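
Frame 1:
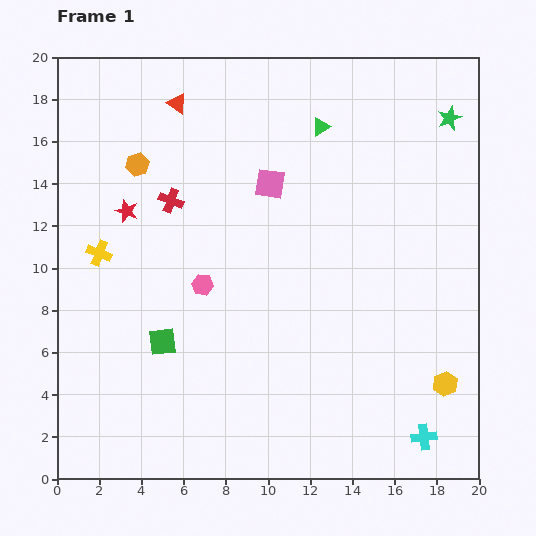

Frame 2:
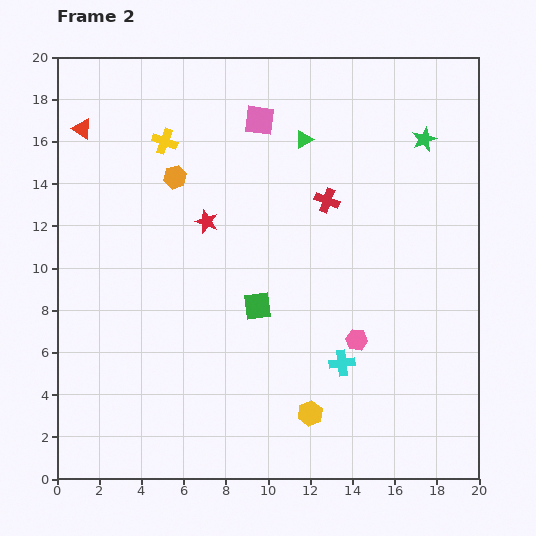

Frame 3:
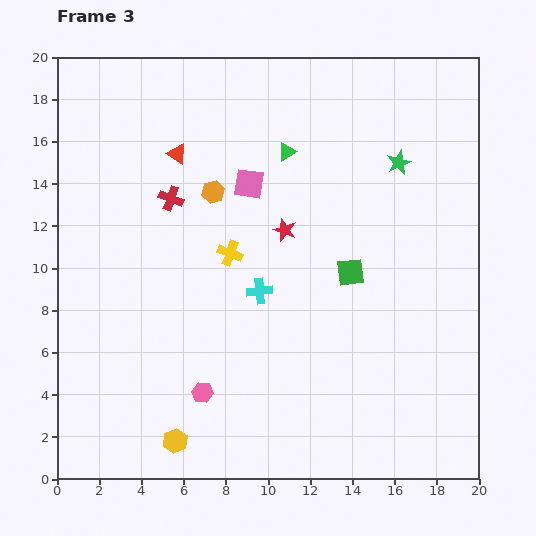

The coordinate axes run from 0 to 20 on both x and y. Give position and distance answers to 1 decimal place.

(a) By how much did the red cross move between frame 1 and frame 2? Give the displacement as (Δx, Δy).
(7.4, 0.0)

The red cross was at (5.4, 13.2) in frame 1 and (12.8, 13.2) in frame 2.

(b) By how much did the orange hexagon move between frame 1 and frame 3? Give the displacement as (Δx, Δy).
(3.6, -1.3)

The orange hexagon was at (3.8, 14.9) in frame 1 and (7.4, 13.6) in frame 3.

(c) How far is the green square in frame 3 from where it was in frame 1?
9.5

The green square moved from (5.0, 6.5) to (13.9, 9.8), a distance of √(8.9² + 3.3²) ≈ 9.5.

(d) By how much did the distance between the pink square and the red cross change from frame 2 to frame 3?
-1.2

Distance in frame 2: 5.0. Distance in frame 3: 3.8.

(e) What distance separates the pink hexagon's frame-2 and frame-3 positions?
7.7

The pink hexagon moved from (14.2, 6.6) to (6.9, 4.1), a distance of √(7.3² + 2.5²) ≈ 7.7.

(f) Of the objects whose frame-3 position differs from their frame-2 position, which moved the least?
the green triangle

(moved 1.0)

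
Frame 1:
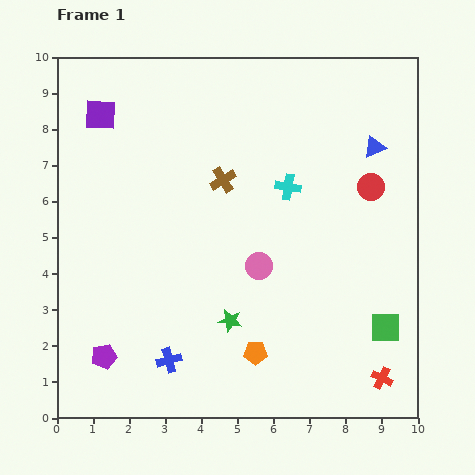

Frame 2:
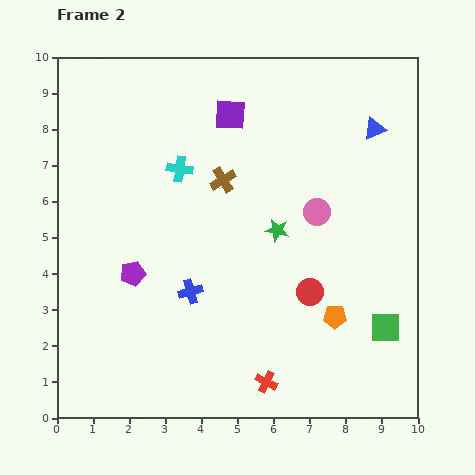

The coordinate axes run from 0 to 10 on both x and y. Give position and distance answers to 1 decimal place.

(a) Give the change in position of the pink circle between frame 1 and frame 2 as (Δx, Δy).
(1.6, 1.5)

The pink circle was at (5.6, 4.2) in frame 1 and (7.2, 5.7) in frame 2.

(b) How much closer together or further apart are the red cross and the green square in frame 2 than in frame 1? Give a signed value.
+2.2

Distance in frame 1: 1.4. Distance in frame 2: 3.6.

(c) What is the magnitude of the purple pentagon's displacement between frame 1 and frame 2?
2.4

The purple pentagon moved from (1.3, 1.7) to (2.1, 4.0), a distance of √(0.8² + 2.3²) ≈ 2.4.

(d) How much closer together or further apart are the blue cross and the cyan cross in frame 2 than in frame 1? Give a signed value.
-2.4

Distance in frame 1: 5.8. Distance in frame 2: 3.4.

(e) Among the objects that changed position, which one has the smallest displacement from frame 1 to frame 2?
the blue triangle

(moved 0.5)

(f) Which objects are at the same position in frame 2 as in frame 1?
the brown cross, the green square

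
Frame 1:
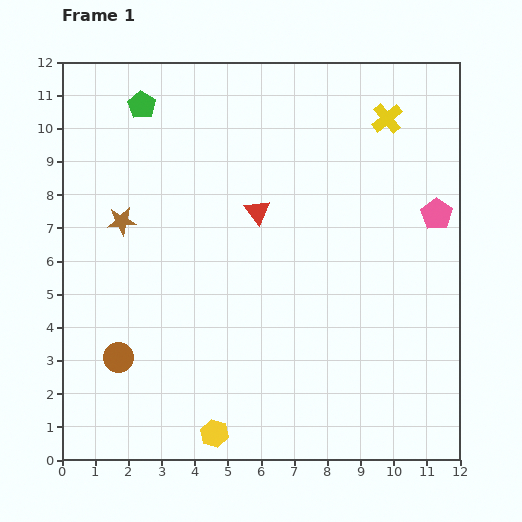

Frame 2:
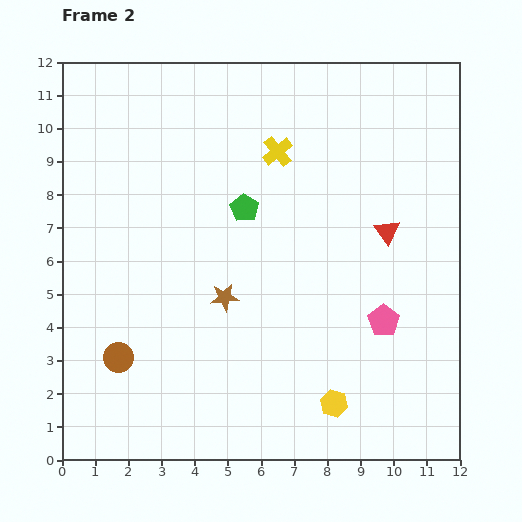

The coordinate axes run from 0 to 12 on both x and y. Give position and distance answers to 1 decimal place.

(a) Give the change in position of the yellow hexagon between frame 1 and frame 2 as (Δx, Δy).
(3.6, 0.9)

The yellow hexagon was at (4.6, 0.8) in frame 1 and (8.2, 1.7) in frame 2.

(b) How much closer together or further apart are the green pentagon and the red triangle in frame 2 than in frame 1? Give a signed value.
-0.3

Distance in frame 1: 4.7. Distance in frame 2: 4.4.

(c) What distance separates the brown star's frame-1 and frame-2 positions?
3.9

The brown star moved from (1.8, 7.2) to (4.9, 4.9), a distance of √(3.1² + 2.3²) ≈ 3.9.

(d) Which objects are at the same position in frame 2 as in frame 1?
the brown circle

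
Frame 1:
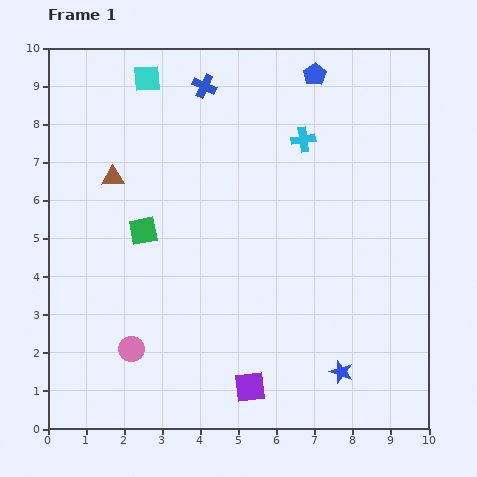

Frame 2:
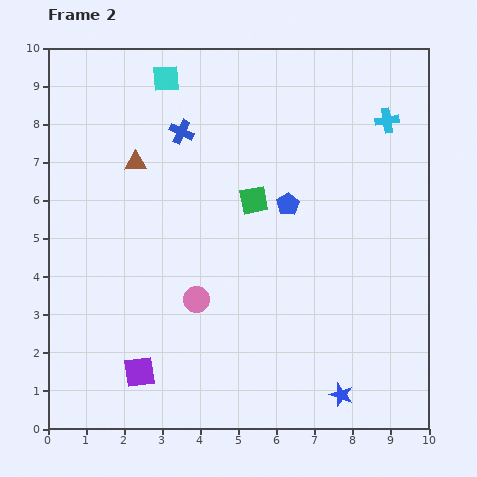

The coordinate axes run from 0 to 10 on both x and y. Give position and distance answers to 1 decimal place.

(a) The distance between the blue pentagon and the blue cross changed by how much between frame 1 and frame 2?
+0.5

Distance in frame 1: 2.9. Distance in frame 2: 3.4.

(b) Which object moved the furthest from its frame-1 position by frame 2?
the blue pentagon

(moved 3.5; next 3.0)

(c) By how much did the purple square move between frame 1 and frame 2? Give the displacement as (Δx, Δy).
(-2.9, 0.4)

The purple square was at (5.3, 1.1) in frame 1 and (2.4, 1.5) in frame 2.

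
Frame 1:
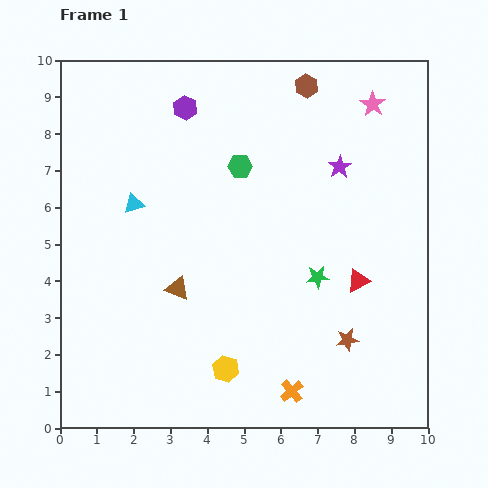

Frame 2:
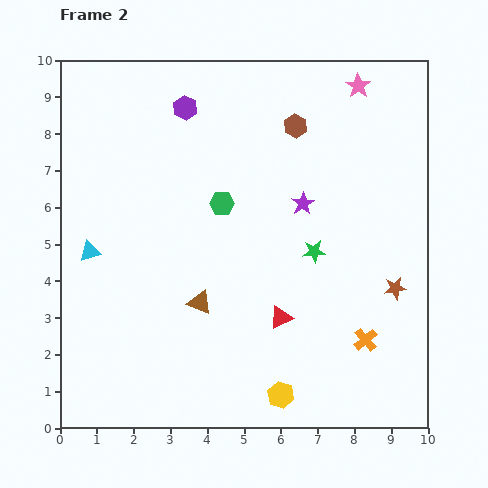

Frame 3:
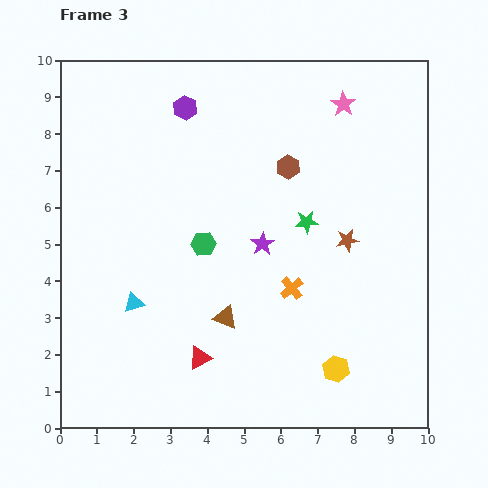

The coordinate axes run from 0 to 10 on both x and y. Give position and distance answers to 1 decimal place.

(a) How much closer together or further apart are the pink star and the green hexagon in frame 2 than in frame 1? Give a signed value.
+0.9

Distance in frame 1: 4.0. Distance in frame 2: 4.9.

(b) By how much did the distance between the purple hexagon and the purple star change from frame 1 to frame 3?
-0.2

Distance in frame 1: 4.5. Distance in frame 3: 4.3.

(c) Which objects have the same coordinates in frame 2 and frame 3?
the purple hexagon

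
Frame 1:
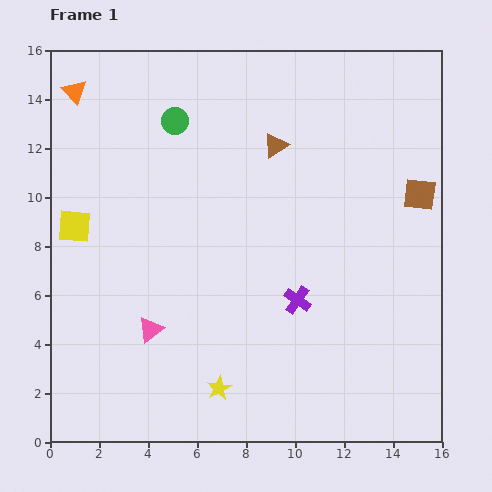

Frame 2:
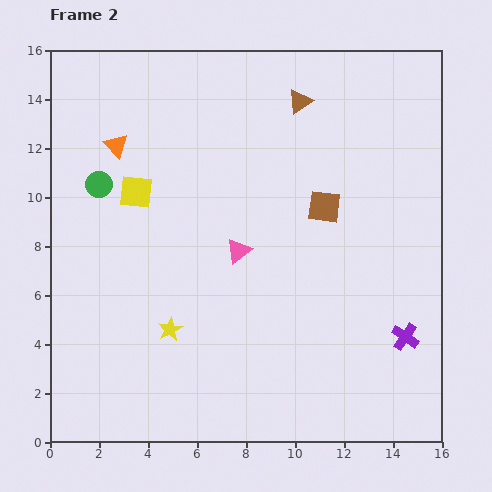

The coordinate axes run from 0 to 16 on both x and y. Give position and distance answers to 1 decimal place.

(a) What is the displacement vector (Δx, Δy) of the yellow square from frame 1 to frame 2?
(2.5, 1.4)

The yellow square was at (1.0, 8.8) in frame 1 and (3.5, 10.2) in frame 2.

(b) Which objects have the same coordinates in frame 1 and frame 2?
none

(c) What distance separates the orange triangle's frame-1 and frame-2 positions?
2.8

The orange triangle moved from (1.0, 14.3) to (2.7, 12.1), a distance of √(1.7² + 2.2²) ≈ 2.8.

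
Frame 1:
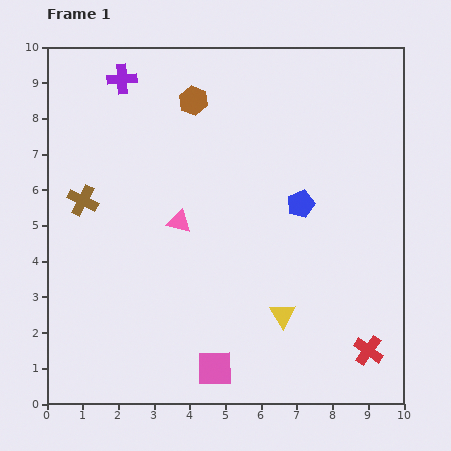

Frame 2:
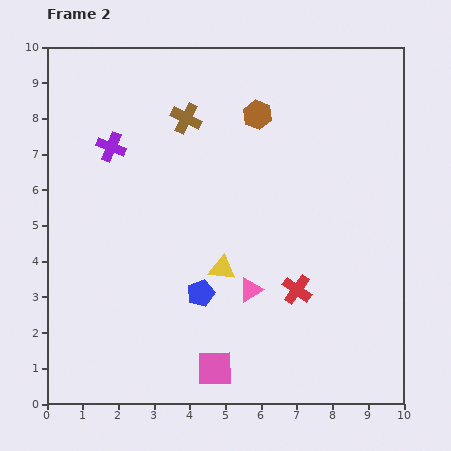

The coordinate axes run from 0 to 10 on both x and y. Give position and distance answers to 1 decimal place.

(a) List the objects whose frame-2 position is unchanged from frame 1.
the pink square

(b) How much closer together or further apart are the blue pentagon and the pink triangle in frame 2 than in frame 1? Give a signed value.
-2.0

Distance in frame 1: 3.4. Distance in frame 2: 1.4.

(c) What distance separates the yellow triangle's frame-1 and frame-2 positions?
2.1

The yellow triangle moved from (6.6, 2.5) to (4.9, 3.8), a distance of √(1.7² + 1.3²) ≈ 2.1.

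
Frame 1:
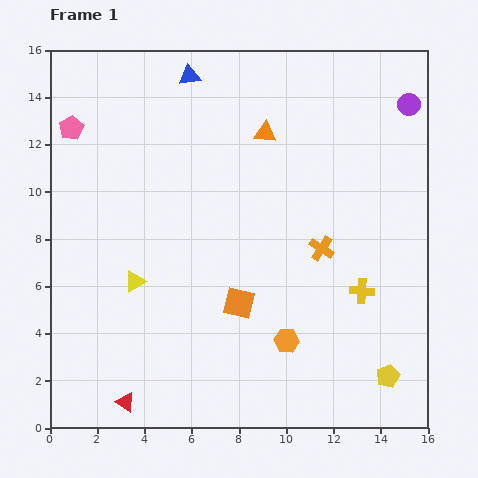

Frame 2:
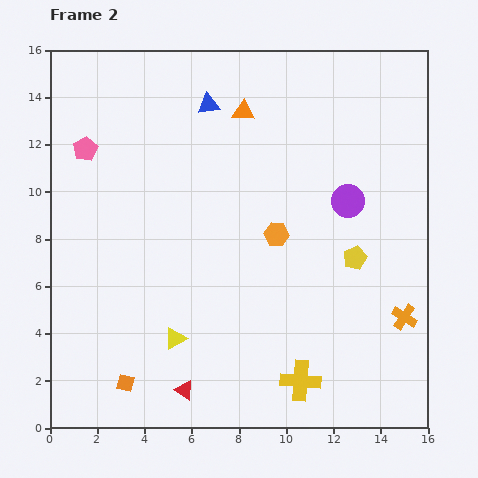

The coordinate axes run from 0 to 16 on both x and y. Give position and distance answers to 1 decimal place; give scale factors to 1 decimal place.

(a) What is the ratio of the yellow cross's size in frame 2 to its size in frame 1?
1.6×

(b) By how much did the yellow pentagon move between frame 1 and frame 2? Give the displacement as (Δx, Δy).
(-1.4, 5.0)

The yellow pentagon was at (14.3, 2.2) in frame 1 and (12.9, 7.2) in frame 2.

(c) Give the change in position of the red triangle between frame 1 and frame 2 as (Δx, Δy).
(2.5, 0.5)

The red triangle was at (3.2, 1.1) in frame 1 and (5.7, 1.6) in frame 2.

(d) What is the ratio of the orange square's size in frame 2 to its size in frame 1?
0.6×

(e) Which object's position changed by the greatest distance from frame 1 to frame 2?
the orange square

(moved 5.9; next 5.2)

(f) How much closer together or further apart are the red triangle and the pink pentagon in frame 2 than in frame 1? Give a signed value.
-0.8

Distance in frame 1: 11.8. Distance in frame 2: 11.0.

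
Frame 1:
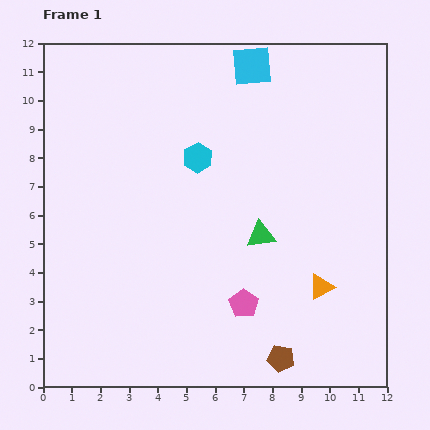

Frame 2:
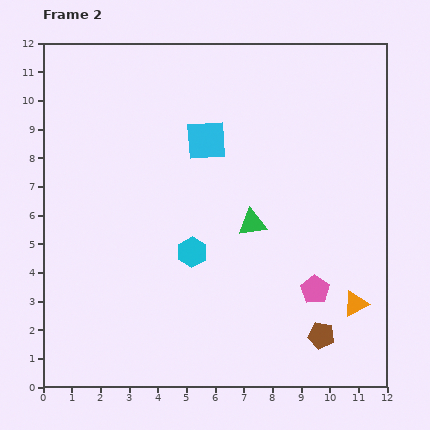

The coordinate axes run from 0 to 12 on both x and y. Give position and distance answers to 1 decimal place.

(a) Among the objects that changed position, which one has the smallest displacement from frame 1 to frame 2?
the green triangle

(moved 0.5)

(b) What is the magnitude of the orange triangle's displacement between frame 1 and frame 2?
1.3

The orange triangle moved from (9.7, 3.5) to (10.9, 2.9), a distance of √(1.2² + 0.6²) ≈ 1.3.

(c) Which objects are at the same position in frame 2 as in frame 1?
none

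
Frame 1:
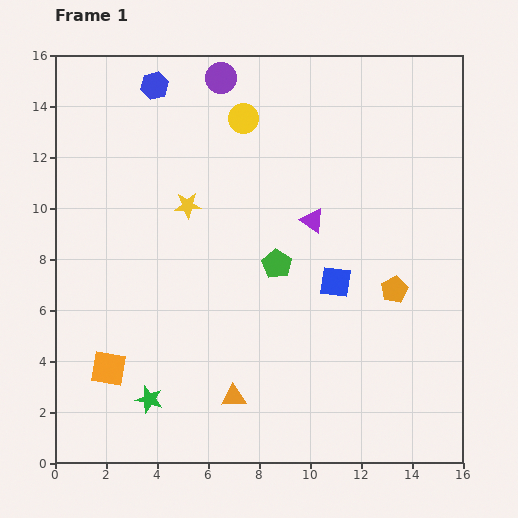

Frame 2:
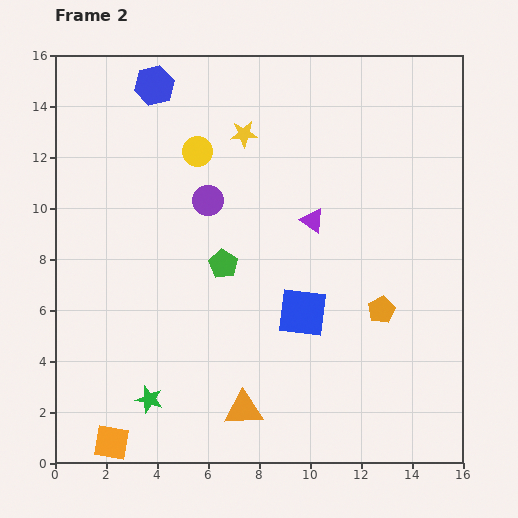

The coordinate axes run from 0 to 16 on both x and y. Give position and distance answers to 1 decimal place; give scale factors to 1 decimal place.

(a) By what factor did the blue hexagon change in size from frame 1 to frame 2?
1.4×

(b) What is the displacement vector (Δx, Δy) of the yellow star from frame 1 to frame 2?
(2.2, 2.8)

The yellow star was at (5.2, 10.1) in frame 1 and (7.4, 12.9) in frame 2.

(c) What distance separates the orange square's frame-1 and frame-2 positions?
2.9

The orange square moved from (2.1, 3.7) to (2.2, 0.8), a distance of √(0.1² + 2.9²) ≈ 2.9.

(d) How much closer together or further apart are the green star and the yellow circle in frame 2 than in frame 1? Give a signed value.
-1.7

Distance in frame 1: 11.6. Distance in frame 2: 9.9.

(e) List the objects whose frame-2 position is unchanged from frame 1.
the blue hexagon, the green star, the purple triangle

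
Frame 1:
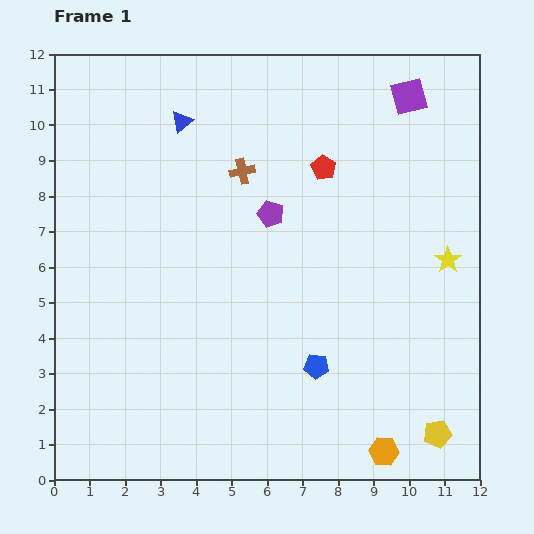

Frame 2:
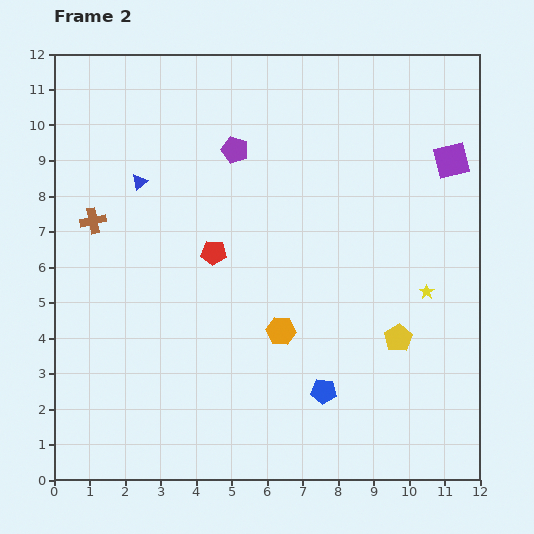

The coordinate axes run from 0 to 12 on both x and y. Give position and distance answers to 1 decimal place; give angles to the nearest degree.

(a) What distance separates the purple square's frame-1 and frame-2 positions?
2.2

The purple square moved from (10.0, 10.8) to (11.2, 9.0), a distance of √(1.2² + 1.8²) ≈ 2.2.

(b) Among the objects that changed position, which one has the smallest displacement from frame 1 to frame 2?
the blue pentagon

(moved 0.7)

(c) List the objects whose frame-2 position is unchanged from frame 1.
none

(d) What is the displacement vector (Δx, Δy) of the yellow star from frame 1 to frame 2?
(-0.6, -0.9)

The yellow star was at (11.1, 6.2) in frame 1 and (10.5, 5.3) in frame 2.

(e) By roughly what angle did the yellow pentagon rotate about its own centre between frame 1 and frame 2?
20° counter-clockwise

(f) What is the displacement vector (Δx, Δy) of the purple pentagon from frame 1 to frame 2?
(-1.0, 1.8)

The purple pentagon was at (6.1, 7.5) in frame 1 and (5.1, 9.3) in frame 2.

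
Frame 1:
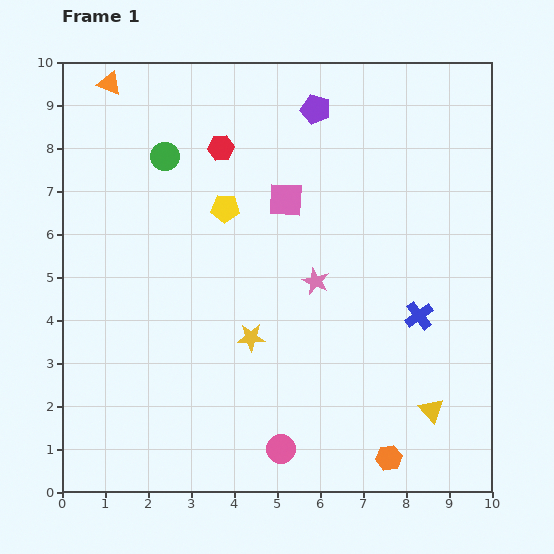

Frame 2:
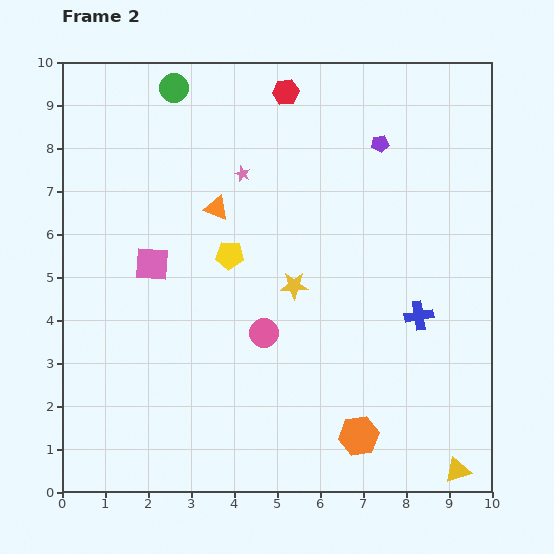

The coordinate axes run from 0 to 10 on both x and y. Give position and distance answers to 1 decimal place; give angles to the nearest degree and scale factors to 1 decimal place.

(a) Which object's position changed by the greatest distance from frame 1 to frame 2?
the orange triangle

(moved 3.8; next 3.4)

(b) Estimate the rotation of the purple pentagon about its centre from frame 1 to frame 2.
24° counter-clockwise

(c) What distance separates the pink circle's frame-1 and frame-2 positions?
2.7

The pink circle moved from (5.1, 1.0) to (4.7, 3.7), a distance of √(0.4² + 2.7²) ≈ 2.7.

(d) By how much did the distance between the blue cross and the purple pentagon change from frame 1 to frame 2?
-1.3

Distance in frame 1: 5.4. Distance in frame 2: 4.1.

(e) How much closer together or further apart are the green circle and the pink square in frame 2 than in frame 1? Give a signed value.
+1.1

Distance in frame 1: 3.0. Distance in frame 2: 4.1.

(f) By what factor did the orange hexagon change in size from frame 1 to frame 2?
1.6×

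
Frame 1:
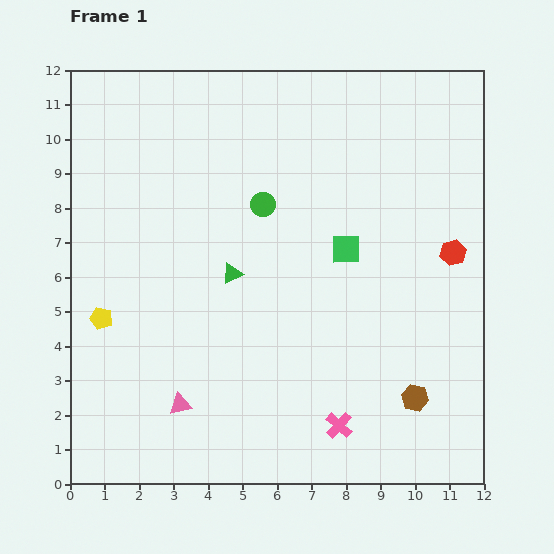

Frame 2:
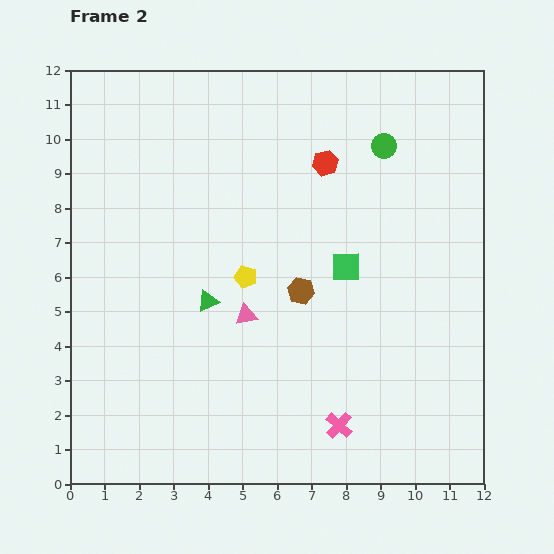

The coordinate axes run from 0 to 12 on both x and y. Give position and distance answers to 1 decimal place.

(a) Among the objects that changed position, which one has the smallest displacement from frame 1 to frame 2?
the green square

(moved 0.5)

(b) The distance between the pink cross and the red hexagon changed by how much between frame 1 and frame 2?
+1.6

Distance in frame 1: 6.0. Distance in frame 2: 7.6.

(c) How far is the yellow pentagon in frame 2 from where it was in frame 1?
4.4

The yellow pentagon moved from (0.9, 4.8) to (5.1, 6.0), a distance of √(4.2² + 1.2²) ≈ 4.4.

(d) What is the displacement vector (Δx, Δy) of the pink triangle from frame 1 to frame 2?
(1.9, 2.6)

The pink triangle was at (3.2, 2.3) in frame 1 and (5.1, 4.9) in frame 2.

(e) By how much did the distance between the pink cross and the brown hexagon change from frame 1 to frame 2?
+1.8

Distance in frame 1: 2.3. Distance in frame 2: 4.1.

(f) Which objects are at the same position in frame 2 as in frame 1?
the pink cross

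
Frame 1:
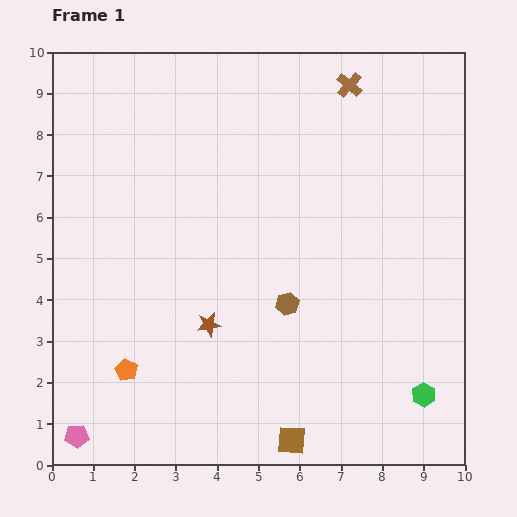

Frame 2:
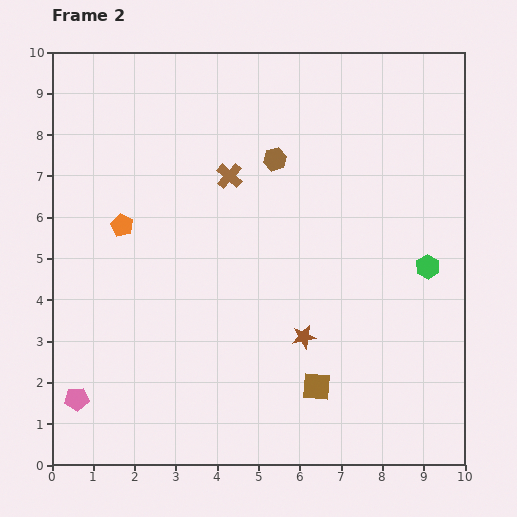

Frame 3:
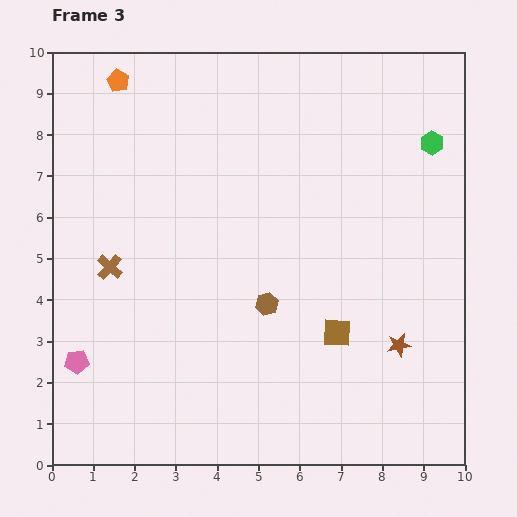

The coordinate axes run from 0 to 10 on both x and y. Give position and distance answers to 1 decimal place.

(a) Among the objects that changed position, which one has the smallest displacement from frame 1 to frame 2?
the pink pentagon

(moved 0.9)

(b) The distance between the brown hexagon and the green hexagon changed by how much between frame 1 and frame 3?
+1.6

Distance in frame 1: 4.0. Distance in frame 3: 5.6.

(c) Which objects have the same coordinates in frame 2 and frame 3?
none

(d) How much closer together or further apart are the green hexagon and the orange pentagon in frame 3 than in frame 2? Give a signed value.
+0.2

Distance in frame 2: 7.5. Distance in frame 3: 7.7.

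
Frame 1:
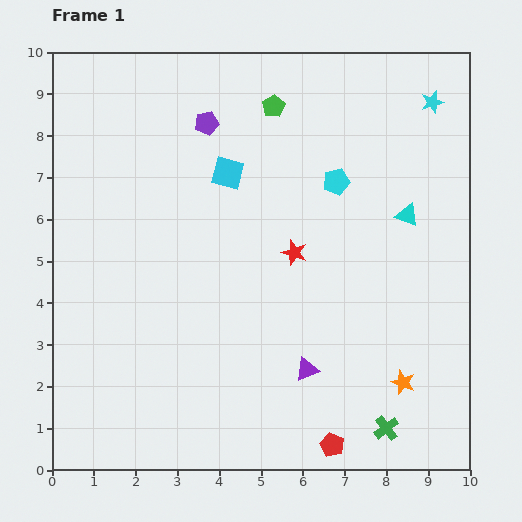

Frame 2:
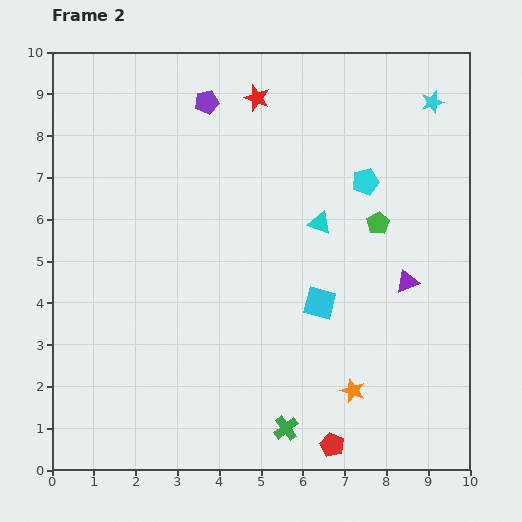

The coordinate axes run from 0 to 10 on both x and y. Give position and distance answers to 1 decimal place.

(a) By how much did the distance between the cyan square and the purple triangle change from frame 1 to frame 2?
-2.9

Distance in frame 1: 5.1. Distance in frame 2: 2.2.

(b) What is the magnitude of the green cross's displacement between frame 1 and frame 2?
2.4

The green cross moved from (8.0, 1.0) to (5.6, 1.0), a distance of √(2.4² + 0.0²) ≈ 2.4.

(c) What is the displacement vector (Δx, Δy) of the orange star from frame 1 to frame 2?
(-1.2, -0.2)

The orange star was at (8.4, 2.1) in frame 1 and (7.2, 1.9) in frame 2.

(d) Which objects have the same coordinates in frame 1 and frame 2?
the red pentagon, the cyan star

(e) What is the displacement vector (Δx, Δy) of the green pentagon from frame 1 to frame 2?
(2.5, -2.8)

The green pentagon was at (5.3, 8.7) in frame 1 and (7.8, 5.9) in frame 2.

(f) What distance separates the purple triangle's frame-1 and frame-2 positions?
3.2

The purple triangle moved from (6.1, 2.4) to (8.5, 4.5), a distance of √(2.4² + 2.1²) ≈ 3.2.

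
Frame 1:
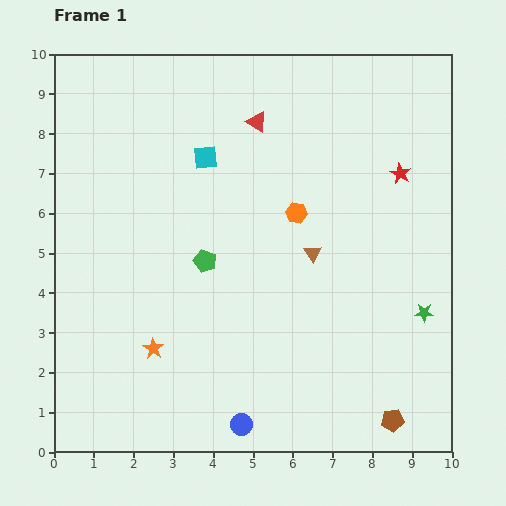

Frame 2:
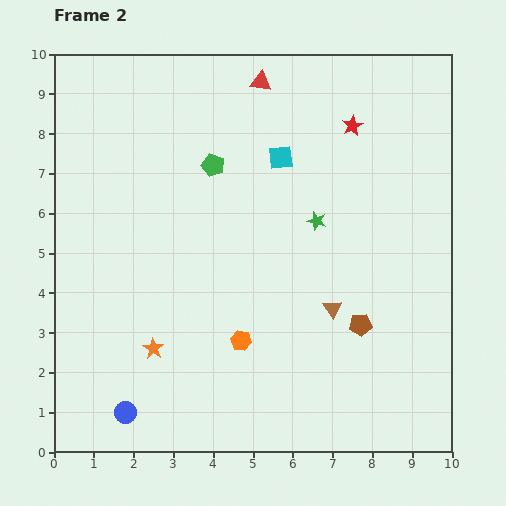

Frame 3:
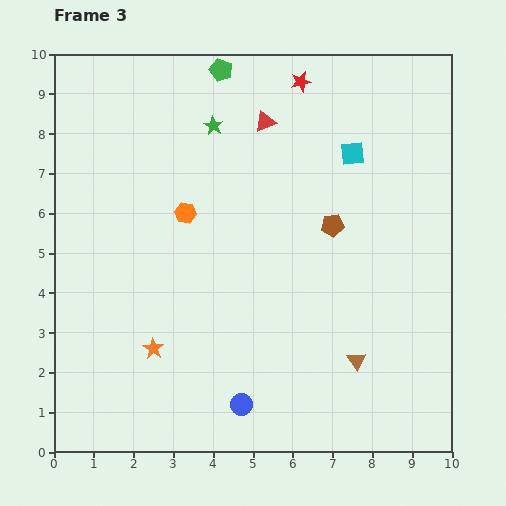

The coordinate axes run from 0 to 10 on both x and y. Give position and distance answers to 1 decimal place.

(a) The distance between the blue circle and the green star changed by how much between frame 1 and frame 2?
+1.4

Distance in frame 1: 5.4. Distance in frame 2: 6.8.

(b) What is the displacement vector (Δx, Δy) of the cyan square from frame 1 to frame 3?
(3.7, 0.1)

The cyan square was at (3.8, 7.4) in frame 1 and (7.5, 7.5) in frame 3.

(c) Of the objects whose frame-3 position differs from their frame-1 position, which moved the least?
the red triangle

(moved 0.2)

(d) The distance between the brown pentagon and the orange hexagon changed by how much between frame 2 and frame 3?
+0.7

Distance in frame 2: 3.0. Distance in frame 3: 3.7.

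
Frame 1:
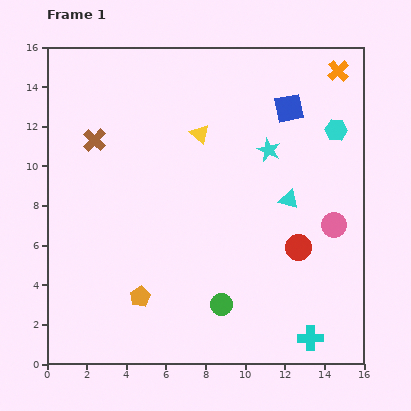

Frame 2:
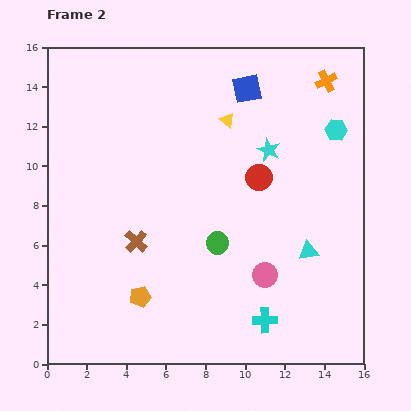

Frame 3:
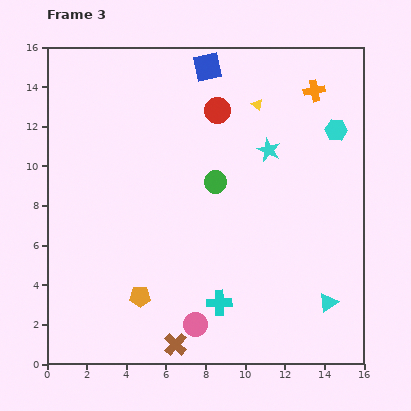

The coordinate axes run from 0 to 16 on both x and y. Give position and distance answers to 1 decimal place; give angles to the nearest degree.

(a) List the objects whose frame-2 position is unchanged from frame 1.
the orange pentagon, the cyan hexagon, the cyan star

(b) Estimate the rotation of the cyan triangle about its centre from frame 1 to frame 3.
52° counter-clockwise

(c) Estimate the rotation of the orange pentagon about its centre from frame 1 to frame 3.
31° clockwise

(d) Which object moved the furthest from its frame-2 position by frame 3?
the brown cross

(moved 5.6; next 4.3)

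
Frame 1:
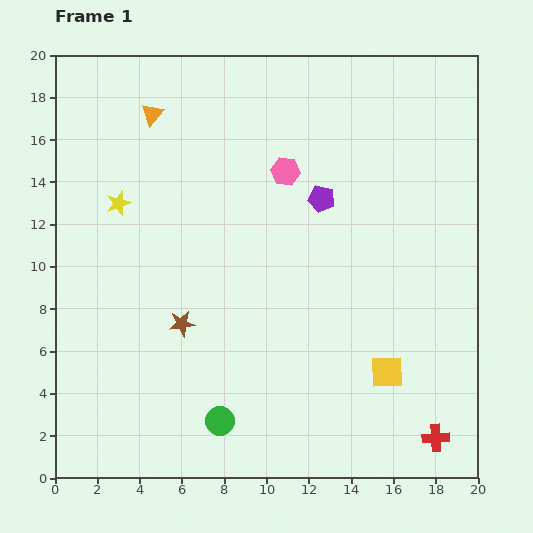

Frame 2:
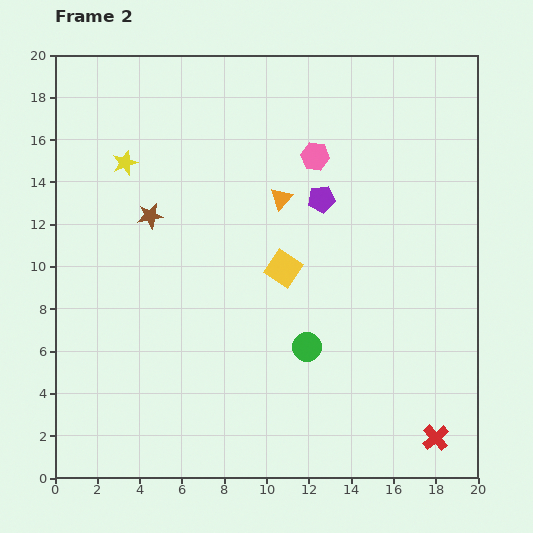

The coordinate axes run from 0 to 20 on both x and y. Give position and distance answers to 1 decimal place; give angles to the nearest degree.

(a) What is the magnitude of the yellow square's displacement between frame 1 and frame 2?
6.9

The yellow square moved from (15.7, 5.0) to (10.8, 9.9), a distance of √(4.9² + 4.9²) ≈ 6.9.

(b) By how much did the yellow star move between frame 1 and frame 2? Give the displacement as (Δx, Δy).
(0.3, 1.9)

The yellow star was at (3.0, 13.0) in frame 1 and (3.3, 14.9) in frame 2.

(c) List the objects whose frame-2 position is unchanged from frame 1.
the red cross, the purple pentagon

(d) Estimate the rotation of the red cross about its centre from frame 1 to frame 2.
38° counter-clockwise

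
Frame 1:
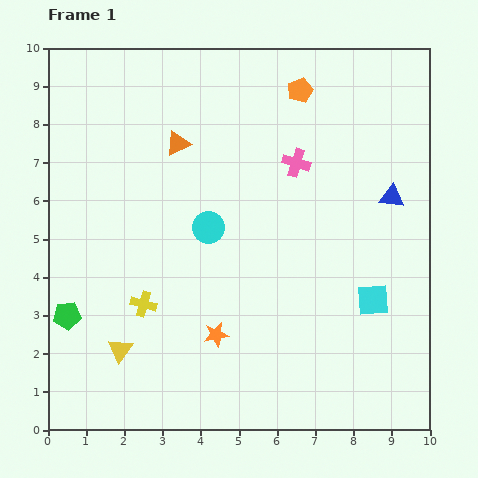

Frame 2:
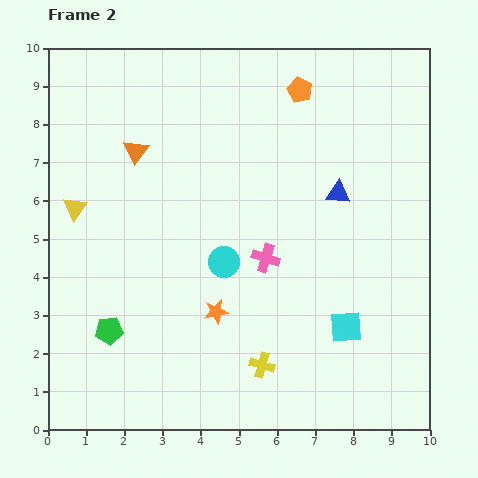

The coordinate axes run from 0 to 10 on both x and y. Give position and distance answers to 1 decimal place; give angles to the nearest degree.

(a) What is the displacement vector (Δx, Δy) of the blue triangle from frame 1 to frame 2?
(-1.4, 0.1)

The blue triangle was at (9.0, 6.1) in frame 1 and (7.6, 6.2) in frame 2.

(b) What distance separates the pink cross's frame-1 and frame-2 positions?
2.6

The pink cross moved from (6.5, 7.0) to (5.7, 4.5), a distance of √(0.8² + 2.5²) ≈ 2.6.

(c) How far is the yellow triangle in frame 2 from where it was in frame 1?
3.9

The yellow triangle moved from (1.9, 2.1) to (0.7, 5.8), a distance of √(1.2² + 3.7²) ≈ 3.9.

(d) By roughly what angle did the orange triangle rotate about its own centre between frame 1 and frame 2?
30° counter-clockwise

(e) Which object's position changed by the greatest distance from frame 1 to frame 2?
the yellow triangle

(moved 3.9; next 3.5)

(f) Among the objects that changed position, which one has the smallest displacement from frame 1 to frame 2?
the orange star

(moved 0.6)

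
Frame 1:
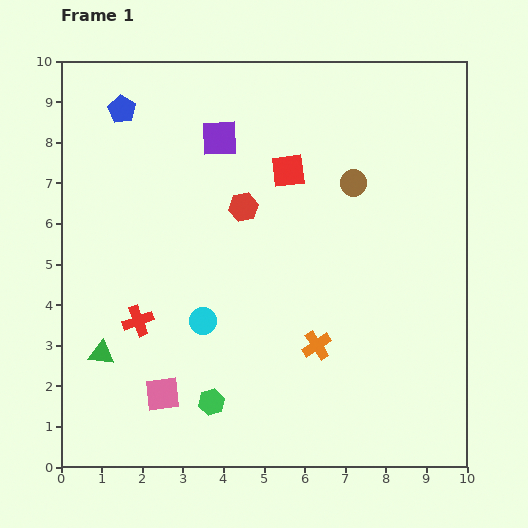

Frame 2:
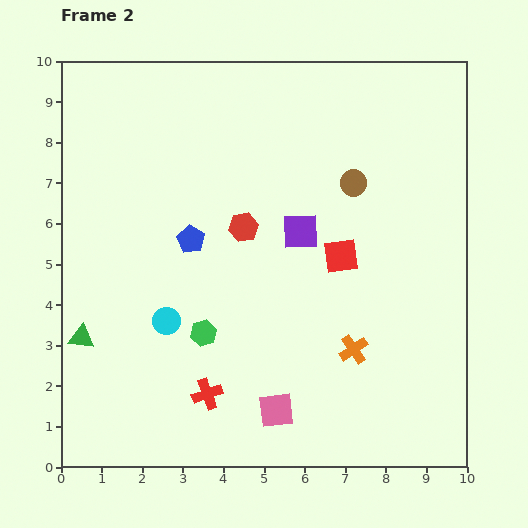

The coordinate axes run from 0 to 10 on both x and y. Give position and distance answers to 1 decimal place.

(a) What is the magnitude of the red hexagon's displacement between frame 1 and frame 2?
0.5

The red hexagon moved from (4.5, 6.4) to (4.5, 5.9), a distance of √(0.0² + 0.5²) ≈ 0.5.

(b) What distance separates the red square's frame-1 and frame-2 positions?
2.5

The red square moved from (5.6, 7.3) to (6.9, 5.2), a distance of √(1.3² + 2.1²) ≈ 2.5.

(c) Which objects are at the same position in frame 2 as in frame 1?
the brown circle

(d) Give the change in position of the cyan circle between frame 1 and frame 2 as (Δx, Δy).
(-0.9, 0.0)

The cyan circle was at (3.5, 3.6) in frame 1 and (2.6, 3.6) in frame 2.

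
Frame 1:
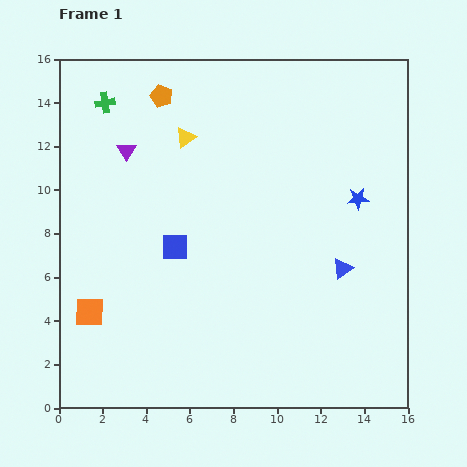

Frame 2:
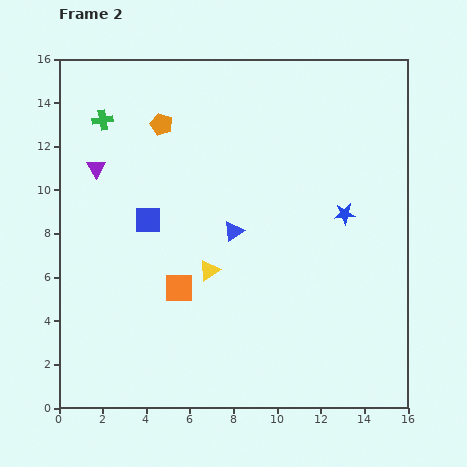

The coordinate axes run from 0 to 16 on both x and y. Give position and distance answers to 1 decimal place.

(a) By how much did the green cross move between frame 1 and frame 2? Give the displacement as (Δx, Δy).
(-0.1, -0.8)

The green cross was at (2.1, 14.0) in frame 1 and (2.0, 13.2) in frame 2.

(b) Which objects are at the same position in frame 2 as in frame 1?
none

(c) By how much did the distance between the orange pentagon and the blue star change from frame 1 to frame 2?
-0.9

Distance in frame 1: 10.2. Distance in frame 2: 9.3.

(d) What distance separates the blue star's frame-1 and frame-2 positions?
0.9

The blue star moved from (13.7, 9.6) to (13.1, 8.9), a distance of √(0.6² + 0.7²) ≈ 0.9.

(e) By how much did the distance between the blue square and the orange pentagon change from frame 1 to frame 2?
-2.5

Distance in frame 1: 6.9. Distance in frame 2: 4.4.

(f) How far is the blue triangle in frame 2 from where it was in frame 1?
5.3

The blue triangle moved from (13.0, 6.4) to (8.0, 8.1), a distance of √(5.0² + 1.7²) ≈ 5.3.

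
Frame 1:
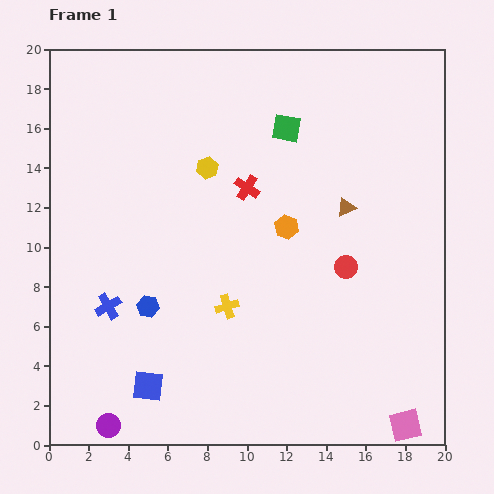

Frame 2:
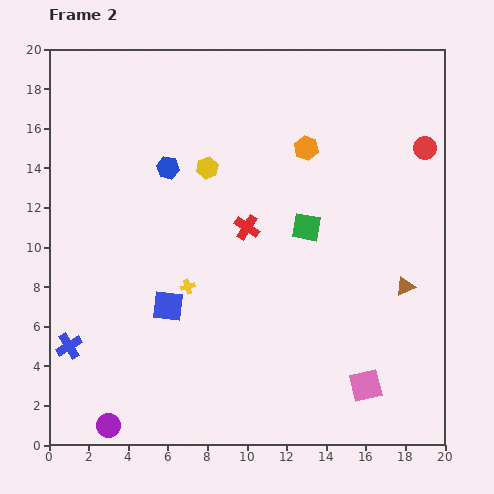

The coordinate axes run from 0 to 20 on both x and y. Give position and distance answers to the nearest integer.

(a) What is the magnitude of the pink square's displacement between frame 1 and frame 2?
3

The pink square moved from (18, 1) to (16, 3), a distance of √(2² + 2²) ≈ 3.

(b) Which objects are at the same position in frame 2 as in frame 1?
the purple circle, the yellow hexagon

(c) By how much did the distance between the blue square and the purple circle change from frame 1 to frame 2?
+4

Distance in frame 1: 3. Distance in frame 2: 7.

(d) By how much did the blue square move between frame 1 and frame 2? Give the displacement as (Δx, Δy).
(1, 4)

The blue square was at (5, 3) in frame 1 and (6, 7) in frame 2.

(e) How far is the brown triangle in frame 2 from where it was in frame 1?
5

The brown triangle moved from (15, 12) to (18, 8), a distance of √(3² + 4²) ≈ 5.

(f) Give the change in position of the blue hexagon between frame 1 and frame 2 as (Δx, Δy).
(1, 7)

The blue hexagon was at (5, 7) in frame 1 and (6, 14) in frame 2.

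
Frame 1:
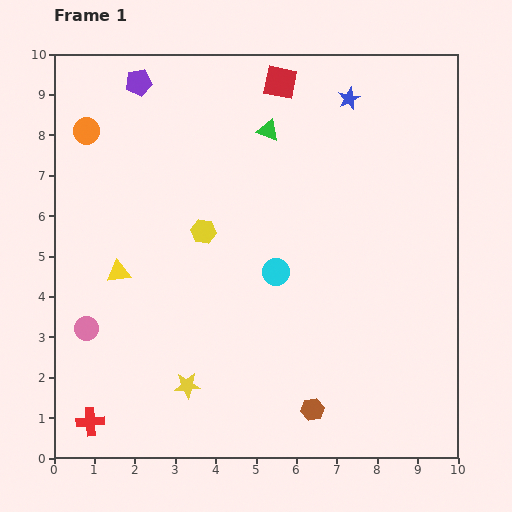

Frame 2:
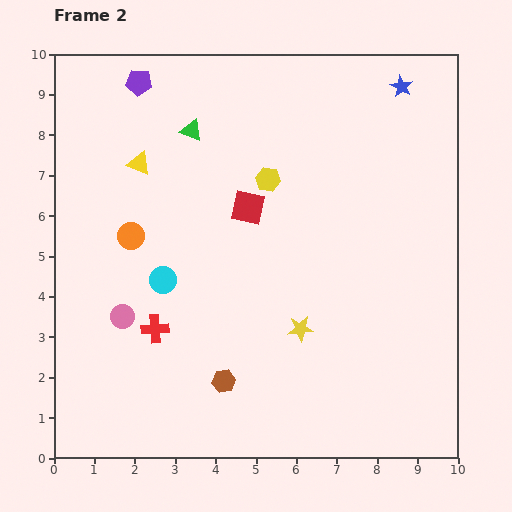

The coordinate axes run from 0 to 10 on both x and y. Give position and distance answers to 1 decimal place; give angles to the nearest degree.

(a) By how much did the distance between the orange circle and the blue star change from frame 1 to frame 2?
+1.2

Distance in frame 1: 6.5. Distance in frame 2: 7.7.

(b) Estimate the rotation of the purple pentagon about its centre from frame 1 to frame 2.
16° clockwise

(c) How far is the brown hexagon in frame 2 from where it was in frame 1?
2.3

The brown hexagon moved from (6.4, 1.2) to (4.2, 1.9), a distance of √(2.2² + 0.7²) ≈ 2.3.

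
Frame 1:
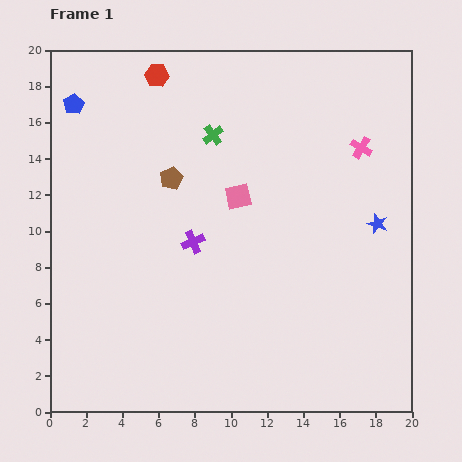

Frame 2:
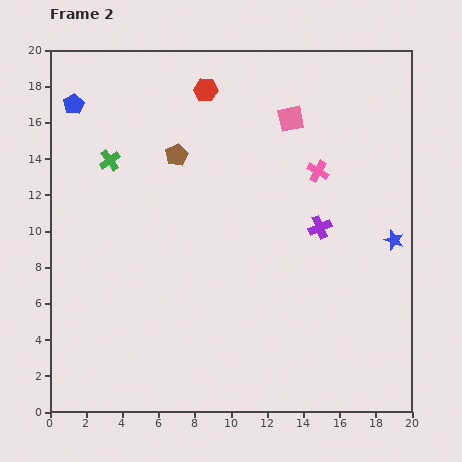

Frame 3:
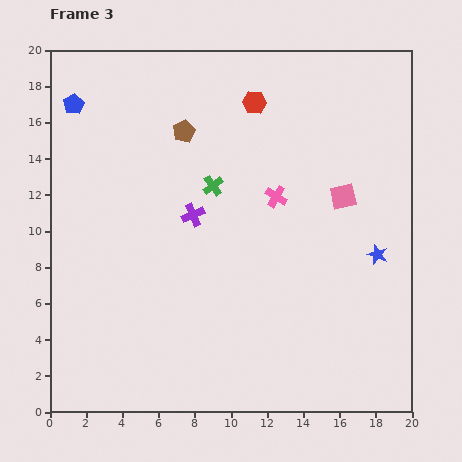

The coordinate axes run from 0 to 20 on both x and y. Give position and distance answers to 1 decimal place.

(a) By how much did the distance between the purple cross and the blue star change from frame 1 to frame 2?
-6.0

Distance in frame 1: 10.2. Distance in frame 2: 4.2.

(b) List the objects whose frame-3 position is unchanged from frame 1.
the blue pentagon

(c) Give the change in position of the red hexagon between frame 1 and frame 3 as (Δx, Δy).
(5.4, -1.5)

The red hexagon was at (5.9, 18.6) in frame 1 and (11.3, 17.1) in frame 3.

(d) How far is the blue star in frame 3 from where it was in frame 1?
1.7

The blue star moved from (18.1, 10.4) to (18.1, 8.7), a distance of √(0.0² + 1.7²) ≈ 1.7.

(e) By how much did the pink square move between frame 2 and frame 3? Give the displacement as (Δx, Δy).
(2.9, -4.3)

The pink square was at (13.3, 16.2) in frame 2 and (16.2, 11.9) in frame 3.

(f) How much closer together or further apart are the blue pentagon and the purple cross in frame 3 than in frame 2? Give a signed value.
-6.2

Distance in frame 2: 15.2. Distance in frame 3: 9.0.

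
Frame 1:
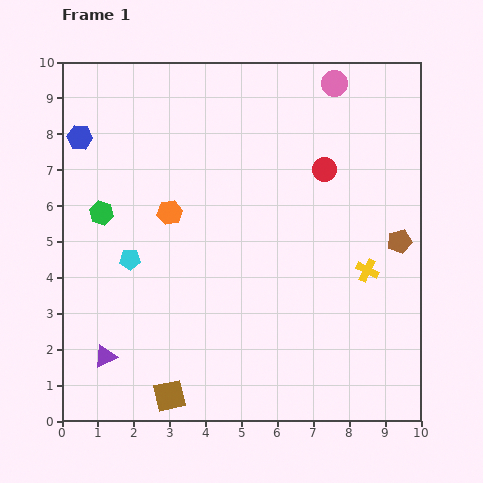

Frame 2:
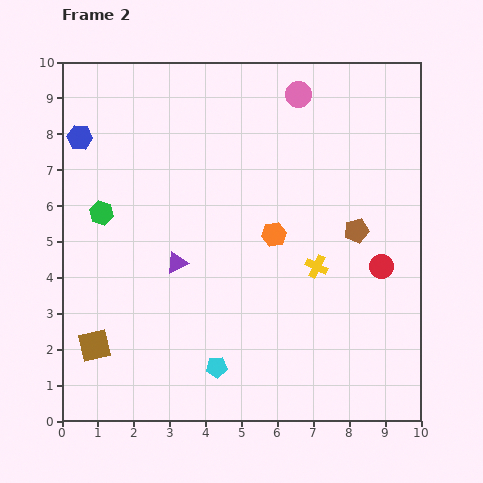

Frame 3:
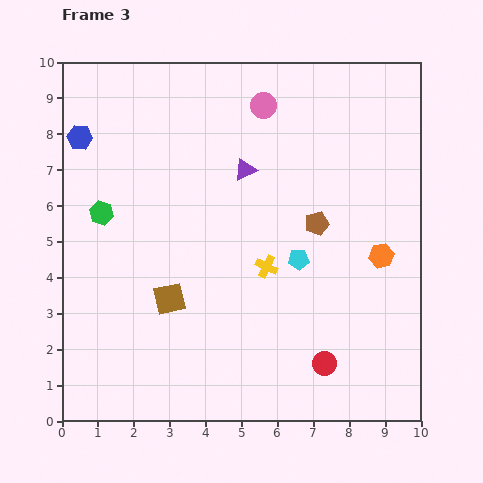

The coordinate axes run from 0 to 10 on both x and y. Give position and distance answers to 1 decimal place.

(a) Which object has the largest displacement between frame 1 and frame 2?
the cyan pentagon

(moved 3.8; next 3.3)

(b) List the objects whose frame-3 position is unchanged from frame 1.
the blue hexagon, the green hexagon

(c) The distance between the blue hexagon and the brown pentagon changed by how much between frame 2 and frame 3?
-1.1

Distance in frame 2: 8.1. Distance in frame 3: 7.0.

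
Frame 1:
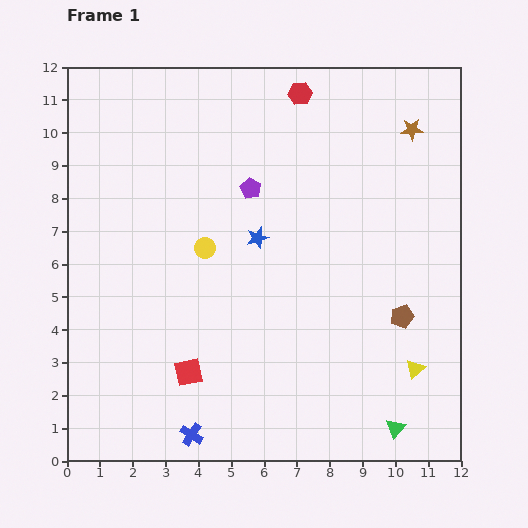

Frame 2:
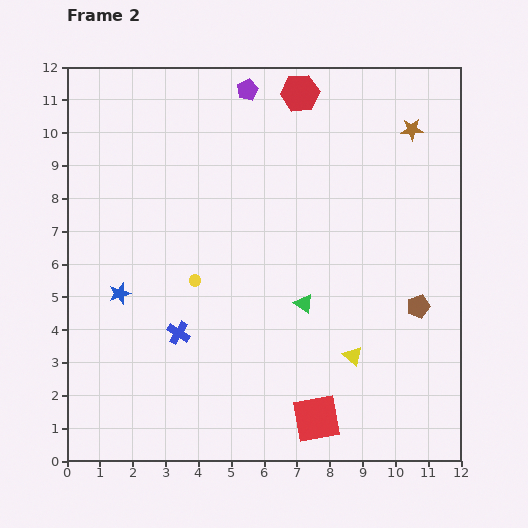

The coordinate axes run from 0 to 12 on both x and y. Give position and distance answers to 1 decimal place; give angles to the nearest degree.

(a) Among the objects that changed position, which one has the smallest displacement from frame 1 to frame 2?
the brown pentagon

(moved 0.6)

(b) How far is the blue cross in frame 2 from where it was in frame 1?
3.1

The blue cross moved from (3.8, 0.8) to (3.4, 3.9), a distance of √(0.4² + 3.1²) ≈ 3.1.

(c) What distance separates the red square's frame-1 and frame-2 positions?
4.1

The red square moved from (3.7, 2.7) to (7.6, 1.3), a distance of √(3.9² + 1.4²) ≈ 4.1.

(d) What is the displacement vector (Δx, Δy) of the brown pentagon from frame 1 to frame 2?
(0.5, 0.3)

The brown pentagon was at (10.2, 4.4) in frame 1 and (10.7, 4.7) in frame 2.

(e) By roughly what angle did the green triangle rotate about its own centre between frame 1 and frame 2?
34° counter-clockwise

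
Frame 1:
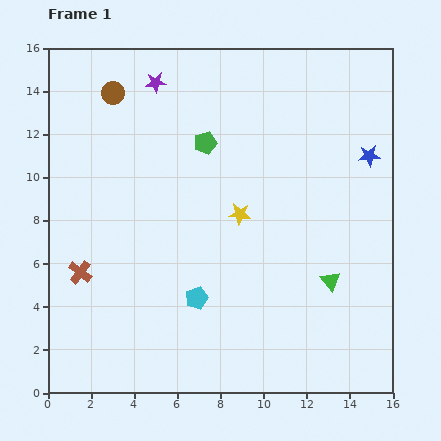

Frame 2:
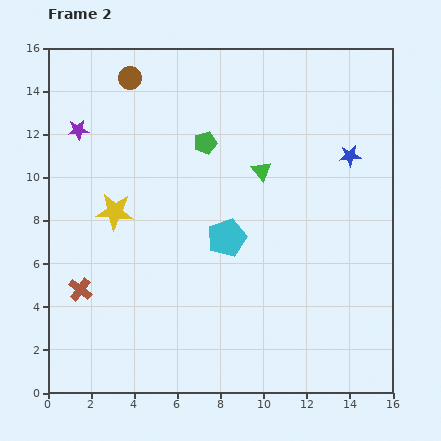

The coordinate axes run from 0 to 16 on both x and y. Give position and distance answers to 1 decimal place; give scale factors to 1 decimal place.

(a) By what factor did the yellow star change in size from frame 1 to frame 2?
1.7×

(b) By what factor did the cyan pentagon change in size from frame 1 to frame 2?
1.7×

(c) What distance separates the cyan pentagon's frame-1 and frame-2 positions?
3.1

The cyan pentagon moved from (6.9, 4.4) to (8.3, 7.2), a distance of √(1.4² + 2.8²) ≈ 3.1.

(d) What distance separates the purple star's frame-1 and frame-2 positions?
4.2

The purple star moved from (5.0, 14.4) to (1.4, 12.2), a distance of √(3.6² + 2.2²) ≈ 4.2.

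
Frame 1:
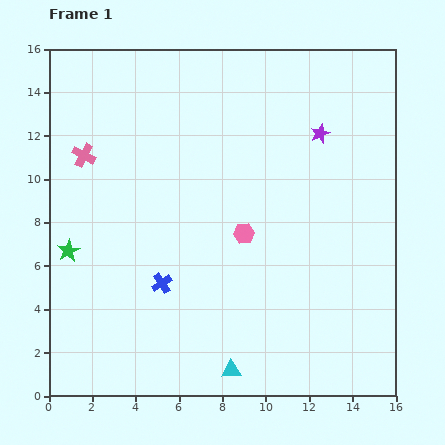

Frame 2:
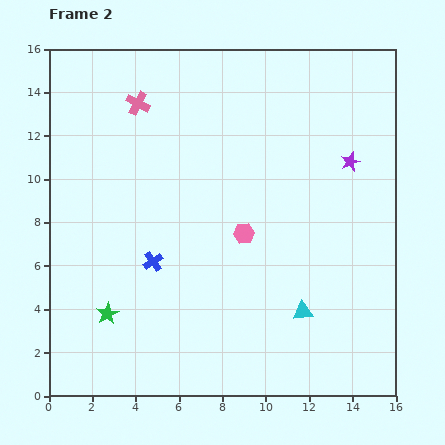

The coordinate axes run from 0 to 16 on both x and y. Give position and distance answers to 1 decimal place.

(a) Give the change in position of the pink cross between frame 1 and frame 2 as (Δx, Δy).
(2.5, 2.4)

The pink cross was at (1.6, 11.1) in frame 1 and (4.1, 13.5) in frame 2.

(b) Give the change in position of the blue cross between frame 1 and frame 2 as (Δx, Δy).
(-0.4, 1.0)

The blue cross was at (5.2, 5.2) in frame 1 and (4.8, 6.2) in frame 2.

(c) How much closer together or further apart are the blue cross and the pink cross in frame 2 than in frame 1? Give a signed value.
+0.4

Distance in frame 1: 6.9. Distance in frame 2: 7.3.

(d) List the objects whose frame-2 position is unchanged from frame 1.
the pink hexagon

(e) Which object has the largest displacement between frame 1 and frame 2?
the cyan triangle

(moved 4.3; next 3.5)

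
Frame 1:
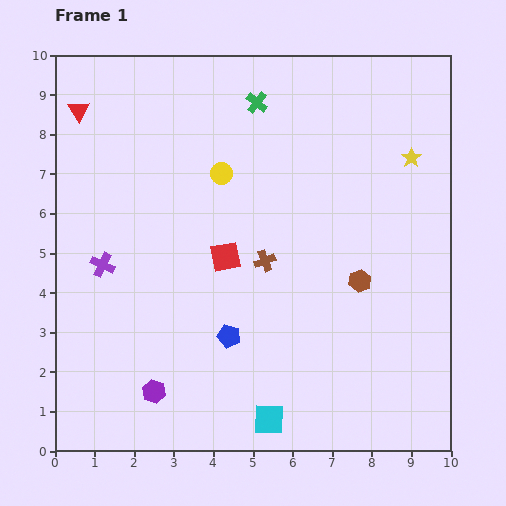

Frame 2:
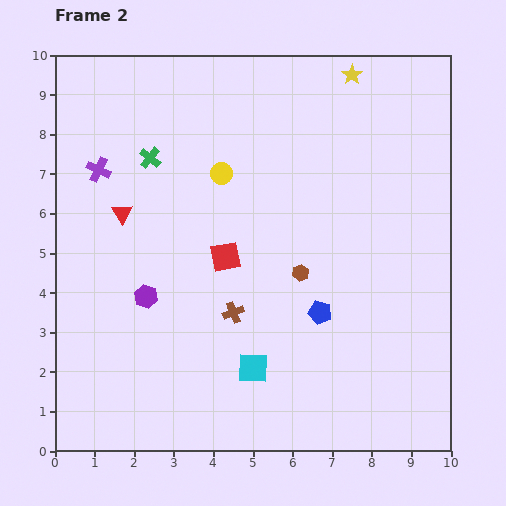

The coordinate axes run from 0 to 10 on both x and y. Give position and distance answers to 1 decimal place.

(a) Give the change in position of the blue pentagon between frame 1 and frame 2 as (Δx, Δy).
(2.3, 0.6)

The blue pentagon was at (4.4, 2.9) in frame 1 and (6.7, 3.5) in frame 2.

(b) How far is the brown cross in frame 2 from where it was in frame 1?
1.5

The brown cross moved from (5.3, 4.8) to (4.5, 3.5), a distance of √(0.8² + 1.3²) ≈ 1.5.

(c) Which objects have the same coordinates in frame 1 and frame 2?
the yellow circle, the red square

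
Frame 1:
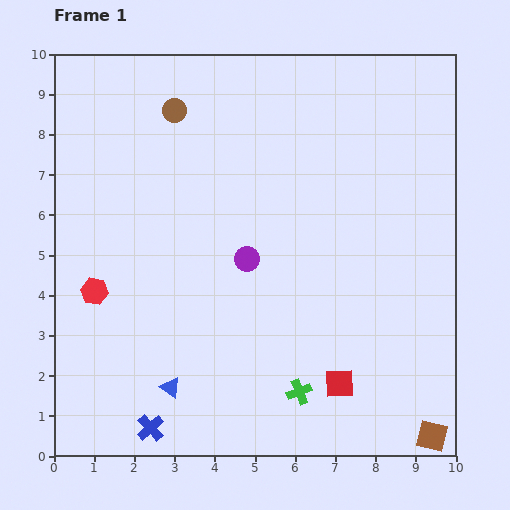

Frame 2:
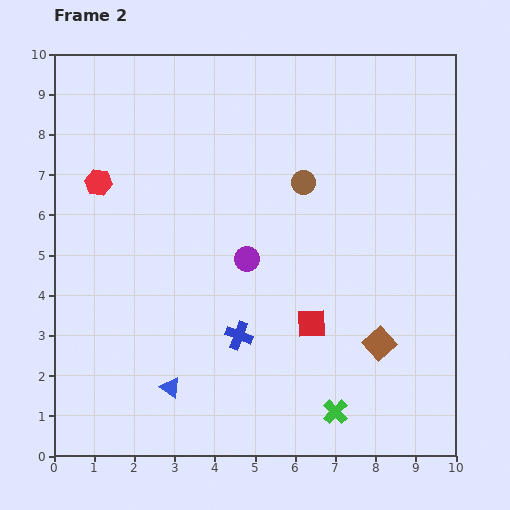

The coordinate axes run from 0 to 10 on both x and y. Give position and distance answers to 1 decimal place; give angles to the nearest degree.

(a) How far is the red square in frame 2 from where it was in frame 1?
1.7

The red square moved from (7.1, 1.8) to (6.4, 3.3), a distance of √(0.7² + 1.5²) ≈ 1.7.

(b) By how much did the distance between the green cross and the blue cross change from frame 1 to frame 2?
-0.7

Distance in frame 1: 3.8. Distance in frame 2: 3.1.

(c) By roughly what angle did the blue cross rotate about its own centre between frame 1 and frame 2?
27° counter-clockwise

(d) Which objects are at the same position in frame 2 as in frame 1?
the purple circle, the blue triangle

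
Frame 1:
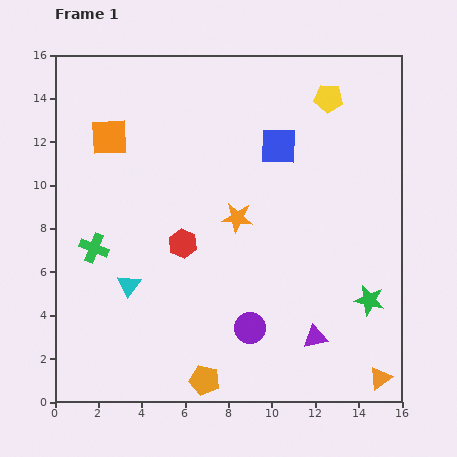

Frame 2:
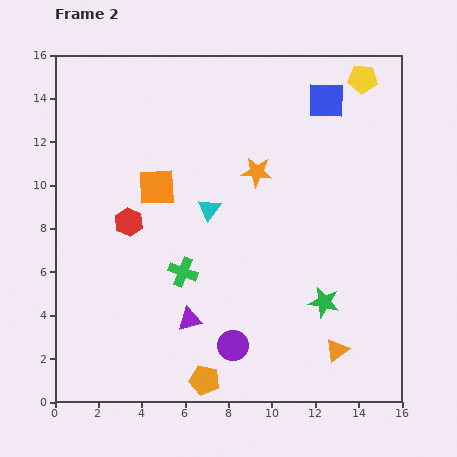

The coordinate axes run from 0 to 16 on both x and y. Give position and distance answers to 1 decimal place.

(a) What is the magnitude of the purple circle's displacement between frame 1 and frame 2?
1.1

The purple circle moved from (9.0, 3.4) to (8.2, 2.6), a distance of √(0.8² + 0.8²) ≈ 1.1.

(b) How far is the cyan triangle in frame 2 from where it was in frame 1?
5.1

The cyan triangle moved from (3.4, 5.4) to (7.1, 8.9), a distance of √(3.7² + 3.5²) ≈ 5.1.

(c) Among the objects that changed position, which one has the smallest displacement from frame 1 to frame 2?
the purple circle

(moved 1.1)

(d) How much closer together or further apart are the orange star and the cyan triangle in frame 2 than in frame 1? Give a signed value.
-3.1

Distance in frame 1: 5.9. Distance in frame 2: 2.8.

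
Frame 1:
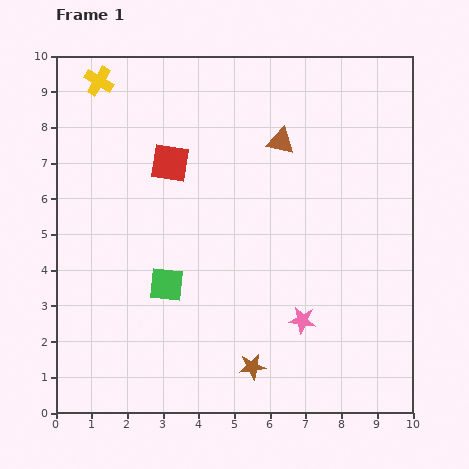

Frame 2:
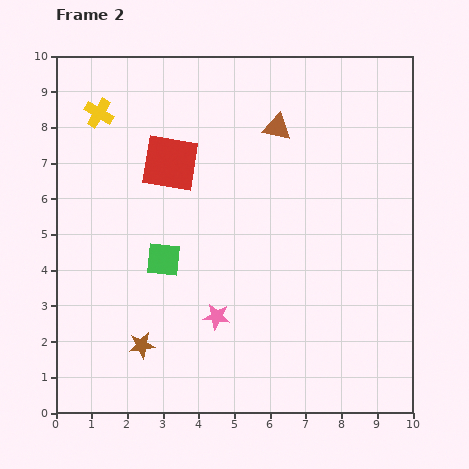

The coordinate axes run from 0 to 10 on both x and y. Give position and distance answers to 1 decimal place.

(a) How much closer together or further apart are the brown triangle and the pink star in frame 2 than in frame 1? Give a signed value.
+0.6

Distance in frame 1: 5.0. Distance in frame 2: 5.6.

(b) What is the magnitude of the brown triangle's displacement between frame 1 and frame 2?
0.4

The brown triangle moved from (6.3, 7.6) to (6.2, 8.0), a distance of √(0.1² + 0.4²) ≈ 0.4.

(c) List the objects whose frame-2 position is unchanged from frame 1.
the red square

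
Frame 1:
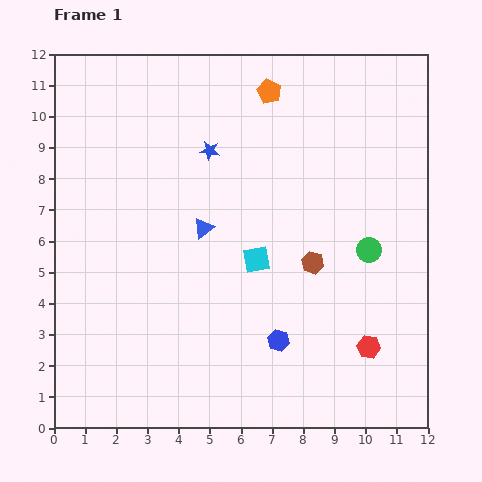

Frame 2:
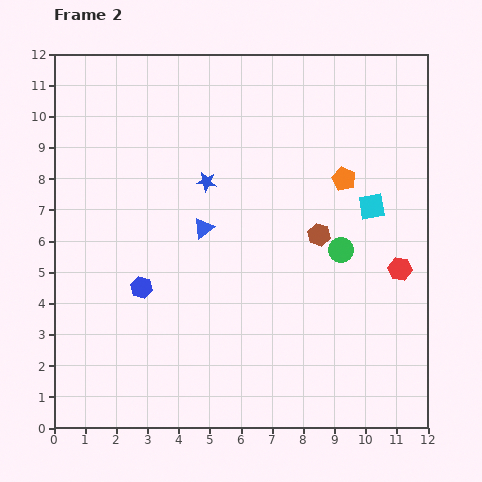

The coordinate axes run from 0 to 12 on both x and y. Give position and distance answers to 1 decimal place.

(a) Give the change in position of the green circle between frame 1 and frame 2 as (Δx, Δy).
(-0.9, 0.0)

The green circle was at (10.1, 5.7) in frame 1 and (9.2, 5.7) in frame 2.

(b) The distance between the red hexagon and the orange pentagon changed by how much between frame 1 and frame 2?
-5.4

Distance in frame 1: 8.8. Distance in frame 2: 3.4.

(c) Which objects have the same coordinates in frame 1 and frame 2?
the blue triangle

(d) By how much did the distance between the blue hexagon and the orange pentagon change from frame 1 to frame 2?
-0.6

Distance in frame 1: 8.0. Distance in frame 2: 7.4.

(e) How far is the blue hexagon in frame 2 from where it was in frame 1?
4.7

The blue hexagon moved from (7.2, 2.8) to (2.8, 4.5), a distance of √(4.4² + 1.7²) ≈ 4.7.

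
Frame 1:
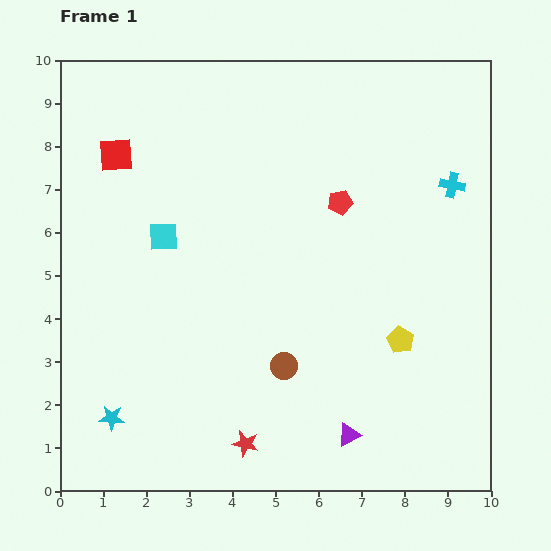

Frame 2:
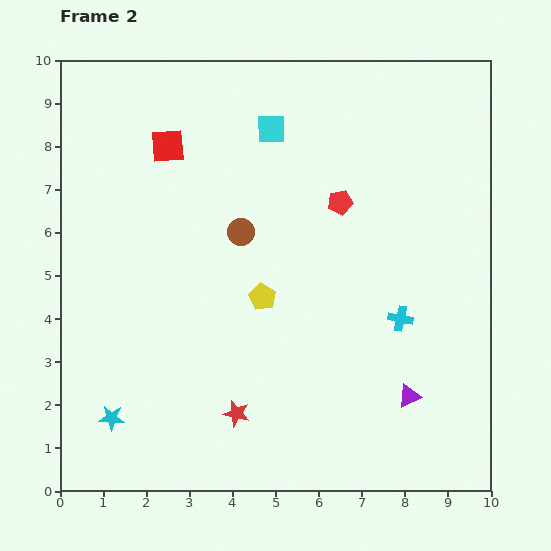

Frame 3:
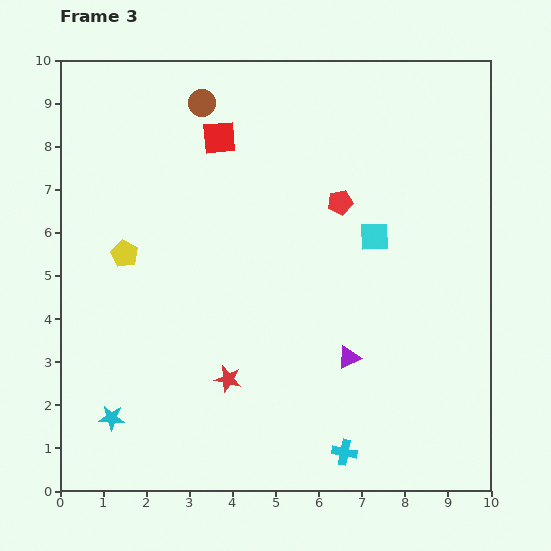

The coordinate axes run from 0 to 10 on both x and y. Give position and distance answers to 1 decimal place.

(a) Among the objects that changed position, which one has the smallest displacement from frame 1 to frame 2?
the red star

(moved 0.7)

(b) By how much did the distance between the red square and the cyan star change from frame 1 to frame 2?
+0.3

Distance in frame 1: 6.1. Distance in frame 2: 6.4.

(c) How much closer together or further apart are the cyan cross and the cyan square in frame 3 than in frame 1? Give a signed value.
-1.8

Distance in frame 1: 6.8. Distance in frame 3: 5.0.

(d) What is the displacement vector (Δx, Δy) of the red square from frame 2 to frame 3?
(1.2, 0.2)

The red square was at (2.5, 8.0) in frame 2 and (3.7, 8.2) in frame 3.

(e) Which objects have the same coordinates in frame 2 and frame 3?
the red pentagon, the cyan star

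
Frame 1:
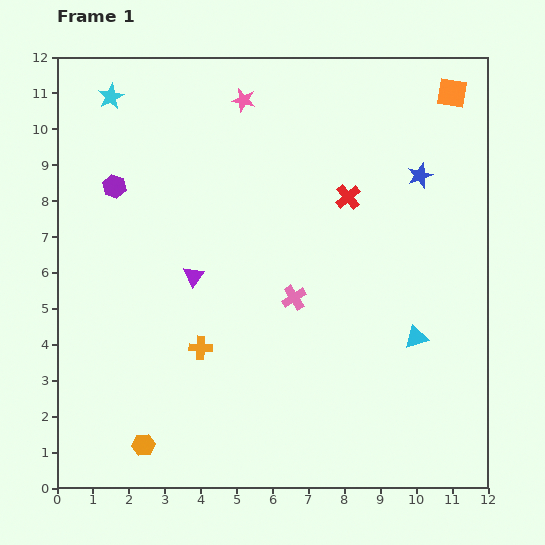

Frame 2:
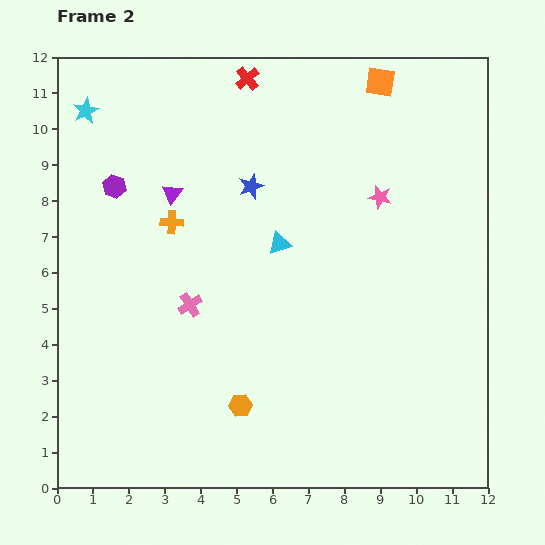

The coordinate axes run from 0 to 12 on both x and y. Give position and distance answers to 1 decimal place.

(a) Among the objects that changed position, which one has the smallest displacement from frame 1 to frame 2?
the cyan star

(moved 0.8)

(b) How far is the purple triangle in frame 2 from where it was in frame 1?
2.4

The purple triangle moved from (3.8, 5.9) to (3.2, 8.2), a distance of √(0.6² + 2.3²) ≈ 2.4.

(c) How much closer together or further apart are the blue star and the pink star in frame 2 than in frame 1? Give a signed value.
-1.7

Distance in frame 1: 5.3. Distance in frame 2: 3.6.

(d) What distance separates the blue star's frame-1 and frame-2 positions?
4.7

The blue star moved from (10.1, 8.7) to (5.4, 8.4), a distance of √(4.7² + 0.3²) ≈ 4.7.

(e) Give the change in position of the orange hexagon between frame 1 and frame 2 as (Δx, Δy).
(2.7, 1.1)

The orange hexagon was at (2.4, 1.2) in frame 1 and (5.1, 2.3) in frame 2.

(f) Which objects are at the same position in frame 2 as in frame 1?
the purple hexagon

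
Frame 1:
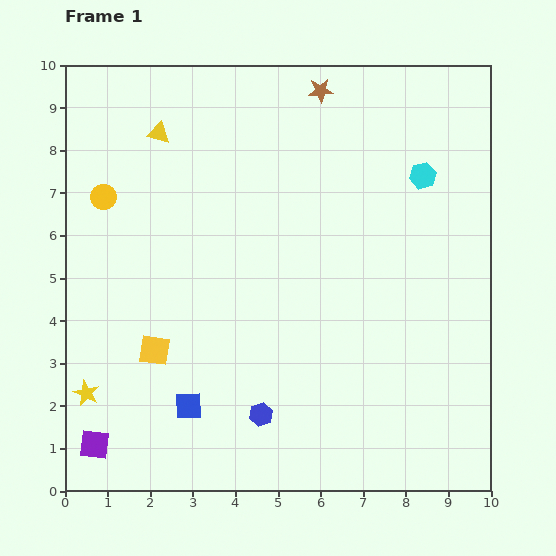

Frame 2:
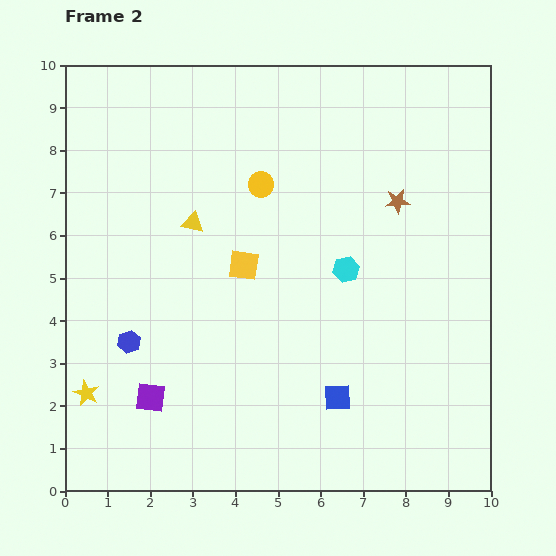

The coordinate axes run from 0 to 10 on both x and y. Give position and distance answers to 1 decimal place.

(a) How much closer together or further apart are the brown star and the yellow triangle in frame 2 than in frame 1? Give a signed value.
+0.9

Distance in frame 1: 3.9. Distance in frame 2: 4.8.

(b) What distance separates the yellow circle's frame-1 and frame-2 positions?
3.7

The yellow circle moved from (0.9, 6.9) to (4.6, 7.2), a distance of √(3.7² + 0.3²) ≈ 3.7.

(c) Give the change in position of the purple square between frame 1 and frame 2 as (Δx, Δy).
(1.3, 1.1)

The purple square was at (0.7, 1.1) in frame 1 and (2.0, 2.2) in frame 2.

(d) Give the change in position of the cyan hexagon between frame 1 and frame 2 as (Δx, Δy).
(-1.8, -2.2)

The cyan hexagon was at (8.4, 7.4) in frame 1 and (6.6, 5.2) in frame 2.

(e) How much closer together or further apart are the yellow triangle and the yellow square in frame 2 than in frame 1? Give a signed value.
-3.5

Distance in frame 1: 5.1. Distance in frame 2: 1.6.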